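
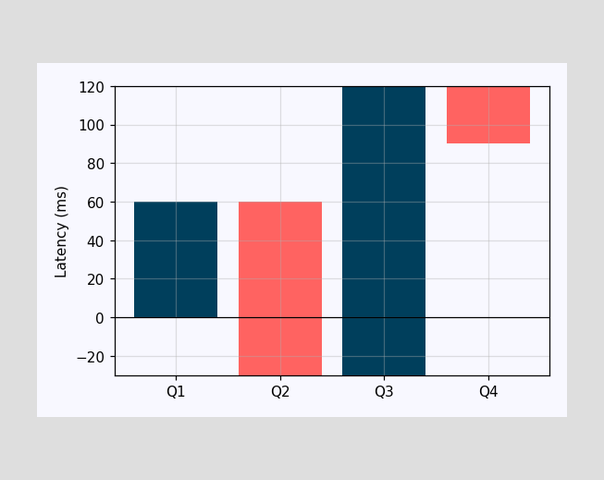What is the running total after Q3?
120ms

After Q3 the running total reaches 120ms.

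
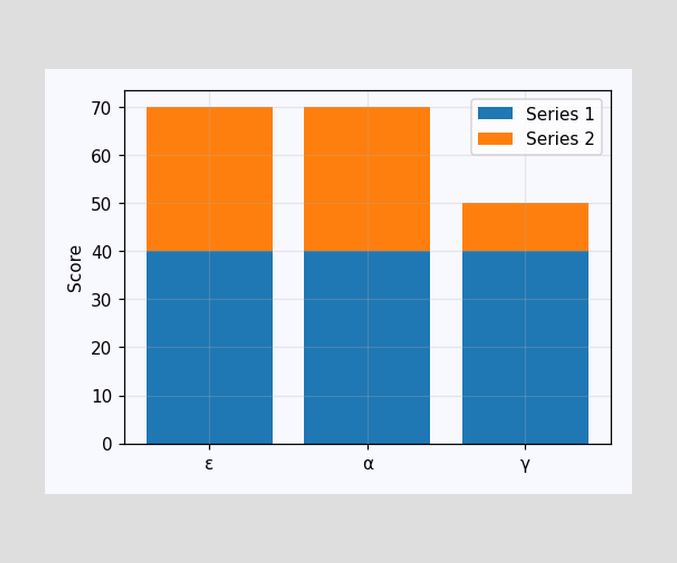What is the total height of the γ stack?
The γ stack's top reaches 50 on the y-axis.

50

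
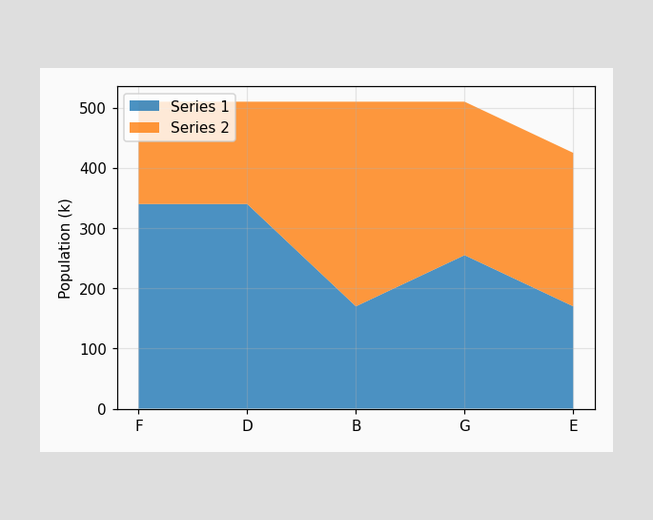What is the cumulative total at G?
The stacked total at G reaches 510k.

510k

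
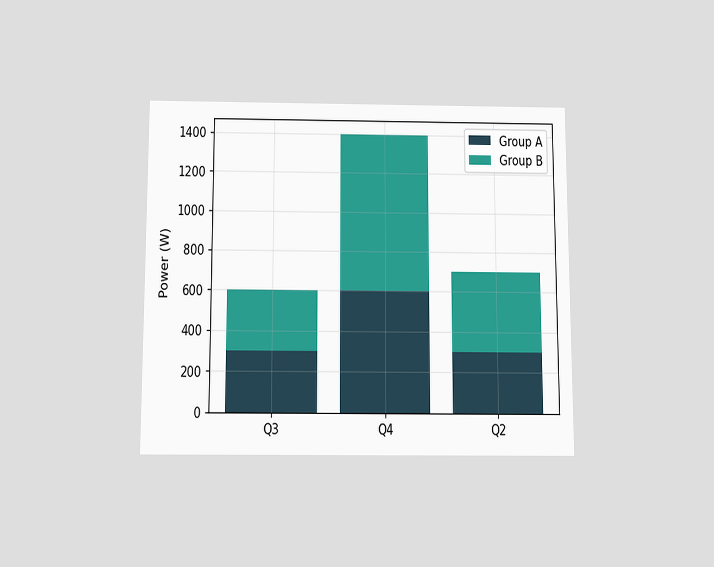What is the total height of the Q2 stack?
The chart is viewed slightly from below. The Q2 stack's top reaches 700W on the y-axis.

700W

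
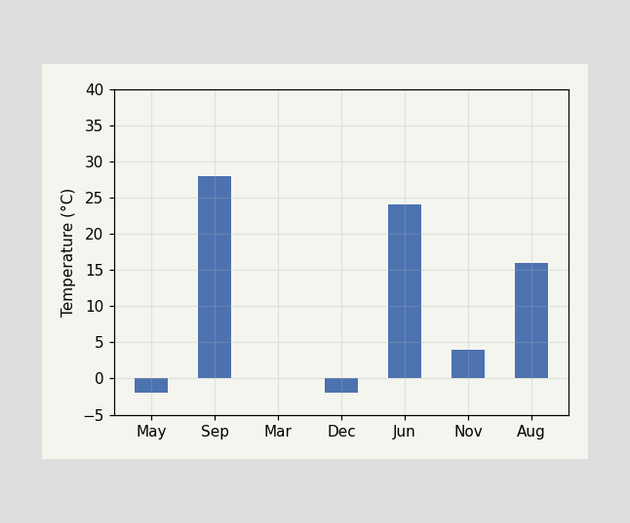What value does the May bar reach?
Reading along the chart's y-axis, the May bar reaches -2°C.

-2°C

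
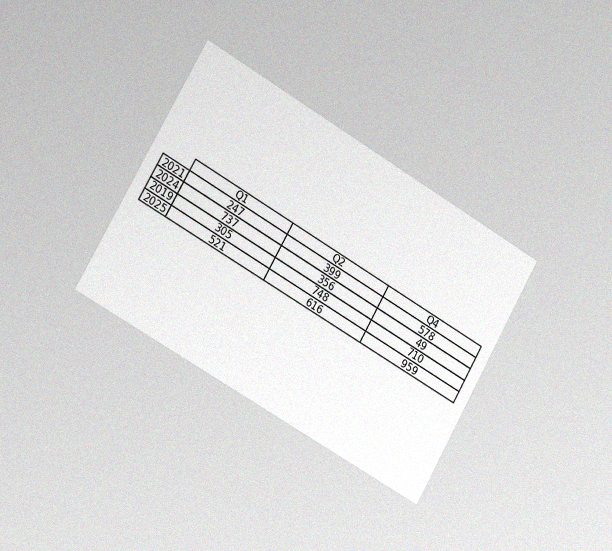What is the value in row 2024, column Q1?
The chart is tilted about 30° clockwise and viewed slightly from the left, with some photo noise. The (2024, Q1) cell reads 737.

737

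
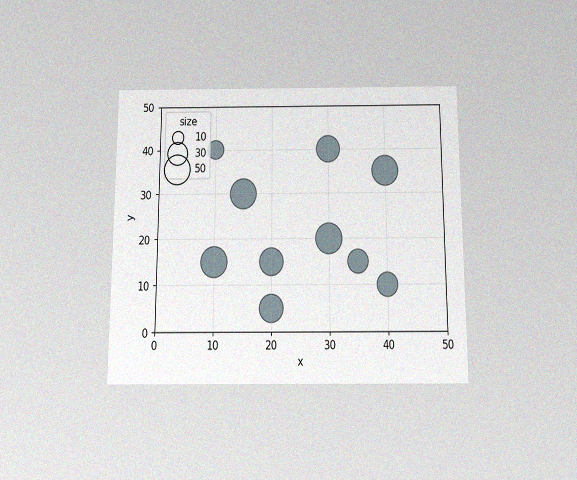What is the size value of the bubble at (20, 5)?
The chart is viewed slightly from below, with some photo noise. Matching the bubble at (20, 5) against the size legend gives 40.

40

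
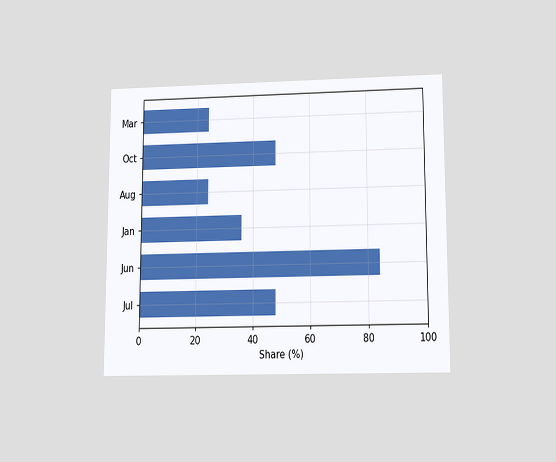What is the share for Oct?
The chart is viewed slightly from below. Reading along the chart's x-axis, the Oct bar reaches 48%.

48%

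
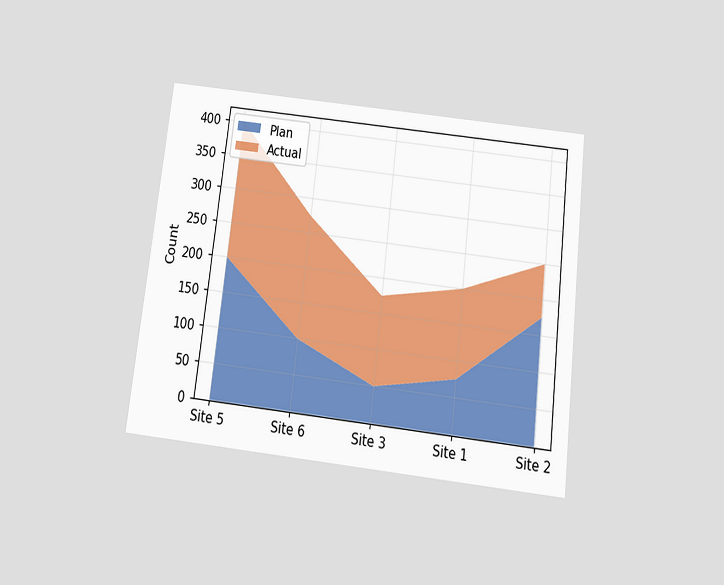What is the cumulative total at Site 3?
175

The chart is tilted about 7° clockwise and viewed slightly from below. The stacked total at Site 3 reaches 175.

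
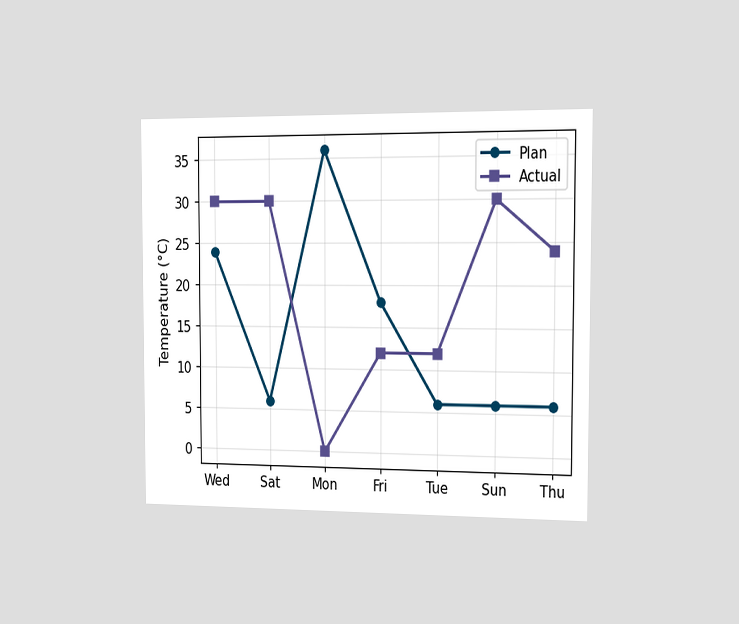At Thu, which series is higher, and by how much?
Actual, by 18°C

The chart is viewed slightly from the right. At Thu, Actual sits above the other line by 18°C.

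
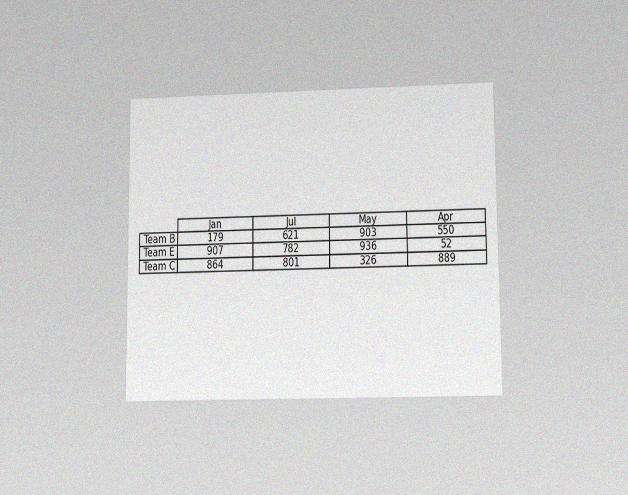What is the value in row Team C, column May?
The chart is viewed at a slight angle, with some photo noise. The (Team C, May) cell reads 326.

326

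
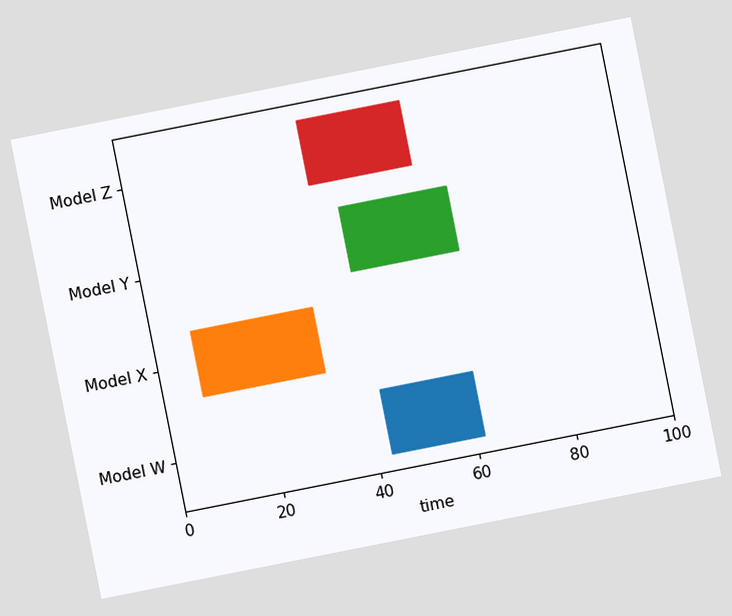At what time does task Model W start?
43

The chart is tilted about 11° counter-clockwise. The Model W bar begins at t=43.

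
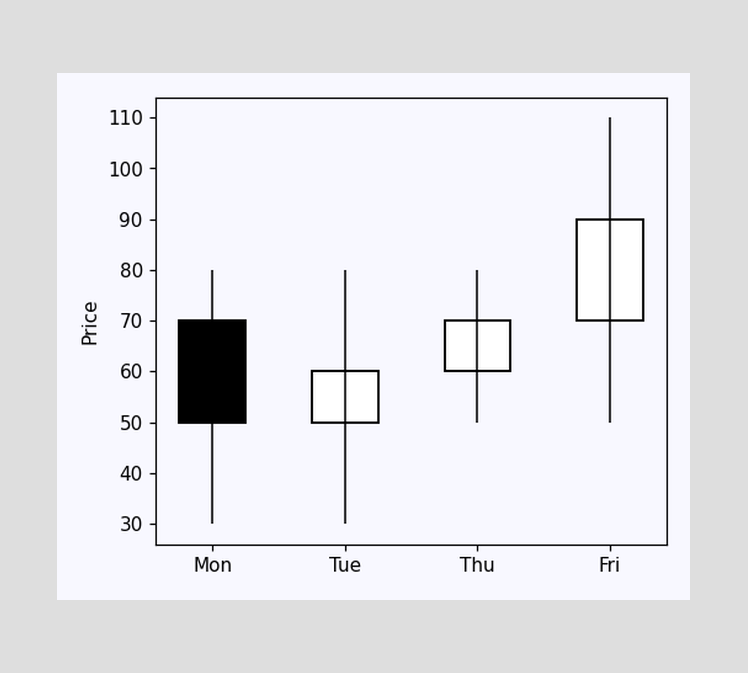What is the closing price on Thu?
70

The Thu candle closes at 70.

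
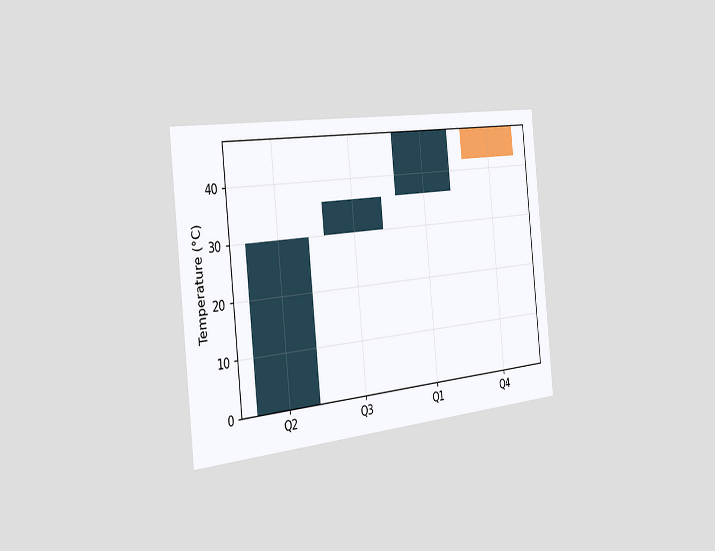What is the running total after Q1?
48°C

The chart is tilted about 6° counter-clockwise and viewed slightly from the left. After Q1 the running total reaches 48°C.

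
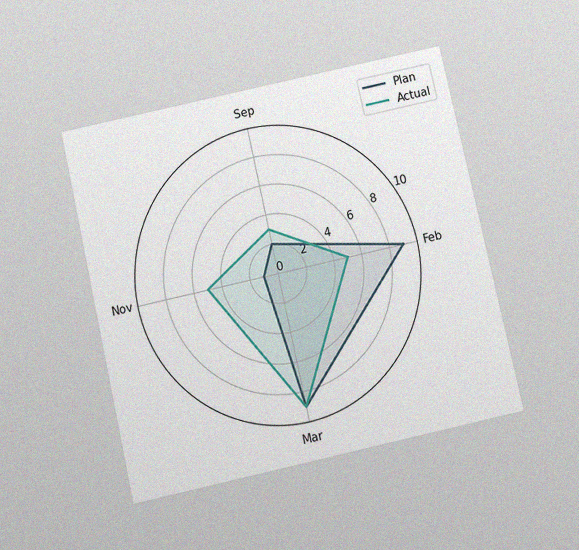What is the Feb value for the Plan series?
The chart is tilted about 13° counter-clockwise and viewed slightly from below, with some photo noise. On the Feb axis, Plan reaches 9.

9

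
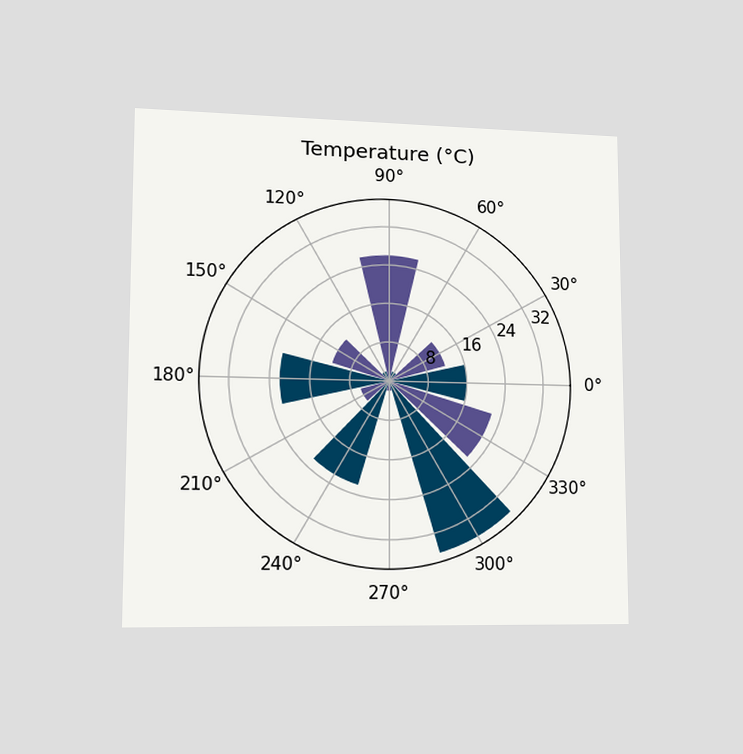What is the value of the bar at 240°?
The chart is viewed slightly from the left. The bar at 240° reaches 22°C on the radial axis.

22°C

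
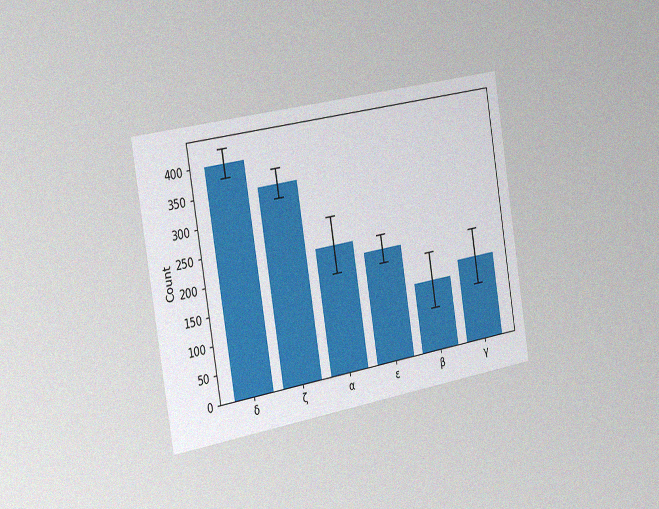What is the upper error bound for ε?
225

The chart is tilted about 9° counter-clockwise and viewed slightly from the left, with some photo noise. The ε bar's upper whisker reaches 225.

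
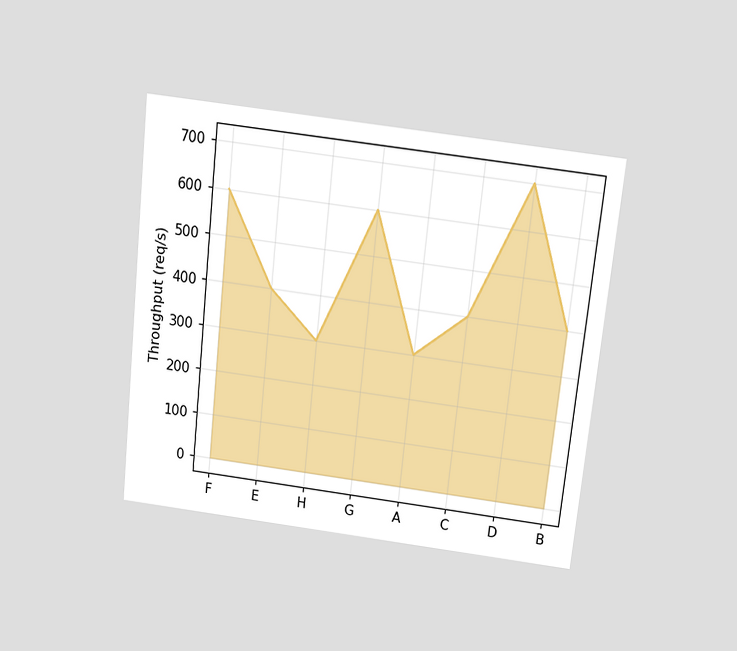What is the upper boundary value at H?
300req/s

The chart is tilted about 6° clockwise and viewed slightly from above. At H the upper boundary is at 300req/s.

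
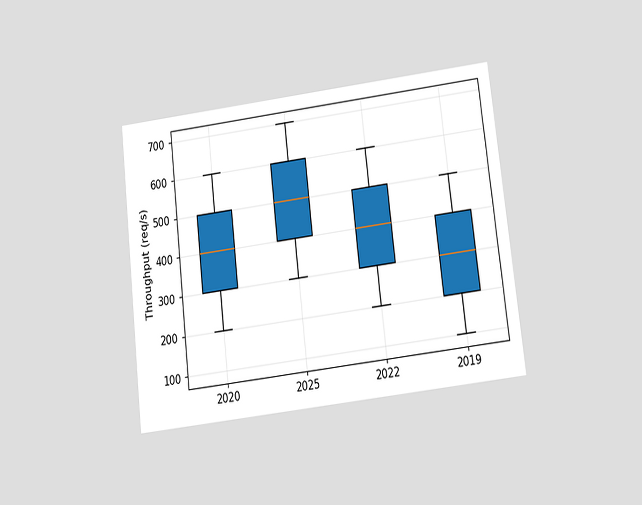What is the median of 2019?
300req/s

The chart is tilted about 7° counter-clockwise and viewed slightly from below. The median line in the 2019 box sits at 300req/s.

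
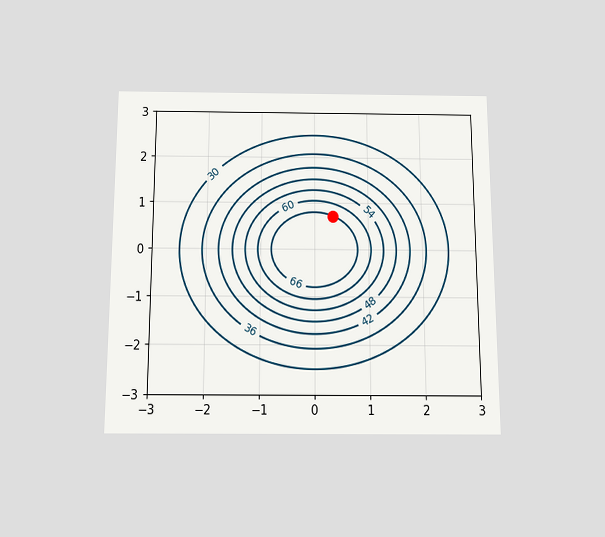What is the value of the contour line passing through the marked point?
66

The chart is viewed slightly from below. The marked point sits on the contour labelled 66.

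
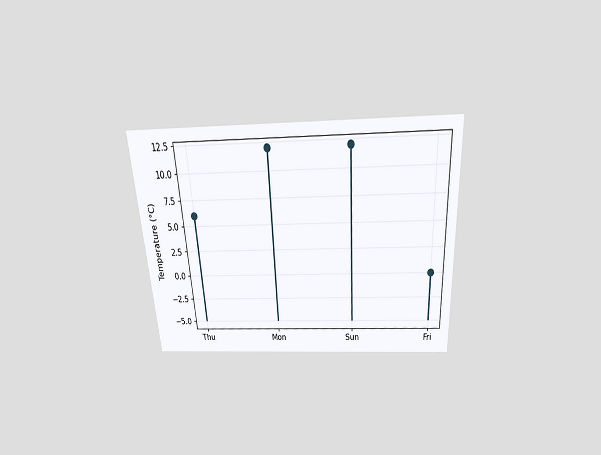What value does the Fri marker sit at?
0°C

The chart is tilted about 3° counter-clockwise and viewed slightly from above. The Fri marker sits at 0°C.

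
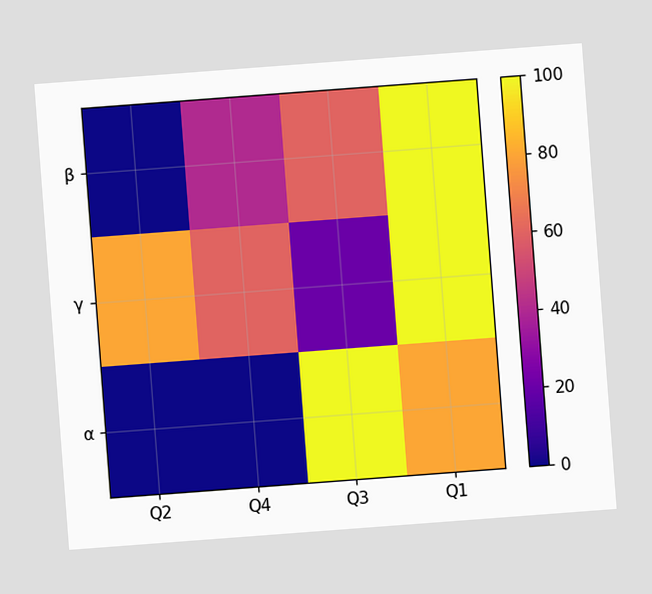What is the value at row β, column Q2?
The chart is tilted about 4° counter-clockwise. Matching cell (β, Q2) against the colorbar gives 0.

0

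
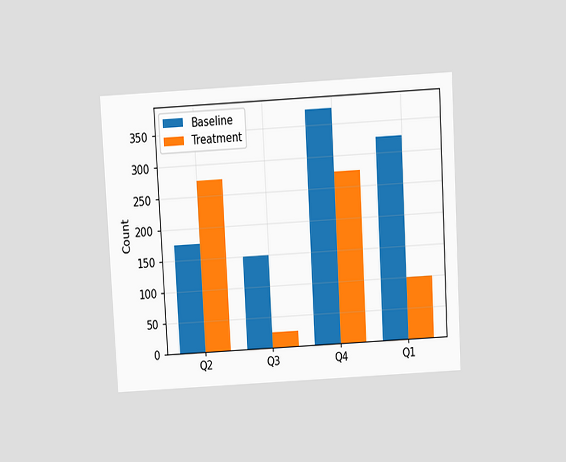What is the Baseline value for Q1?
The chart is tilted about 3° counter-clockwise and viewed slightly from above. The Baseline bar at Q1 reaches 325 on the y-axis.

325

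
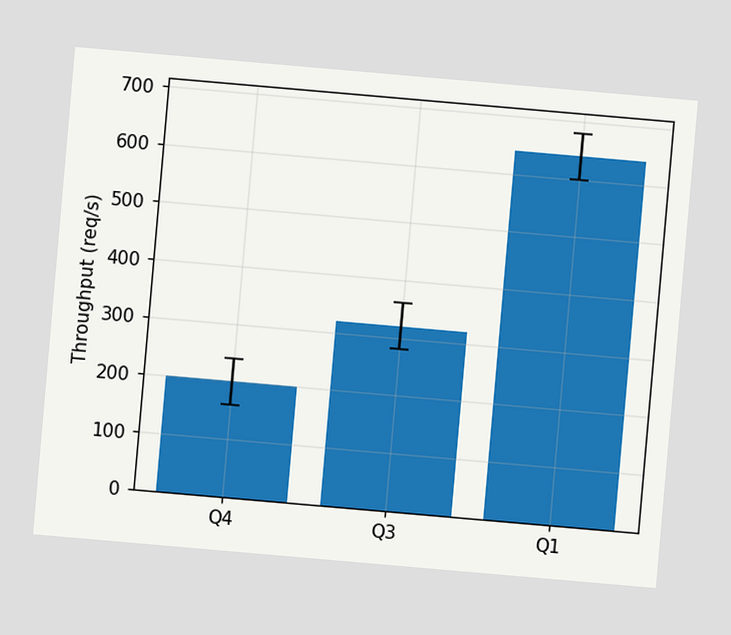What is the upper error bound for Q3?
360req/s

The chart is tilted about 5° clockwise. The Q3 bar's upper whisker reaches 360req/s.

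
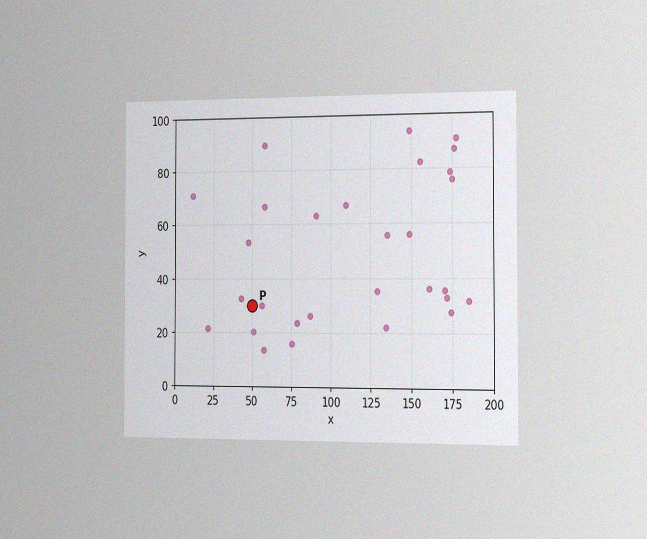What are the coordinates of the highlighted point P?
The chart is viewed slightly from the right, with some photo noise. Following the gridlines from P to each axis, P sits at (50, 30).

(50, 30)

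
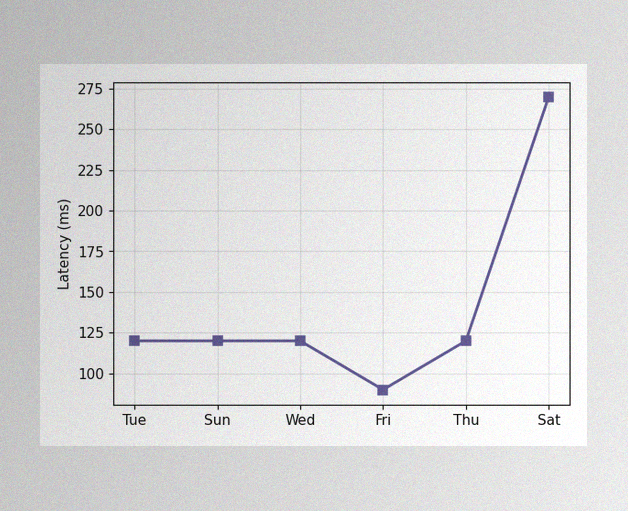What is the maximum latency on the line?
270ms

The image has some photo noise and uneven lighting. The highest point is at Sat, and reading across to the y-axis gives 270ms.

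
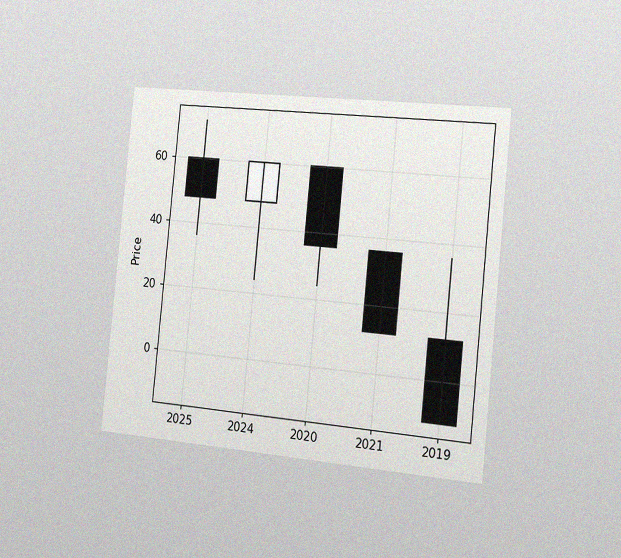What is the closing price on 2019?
The chart is tilted about 6° clockwise and viewed slightly from the right, with some photo noise. The 2019 candle closes at -12.

-12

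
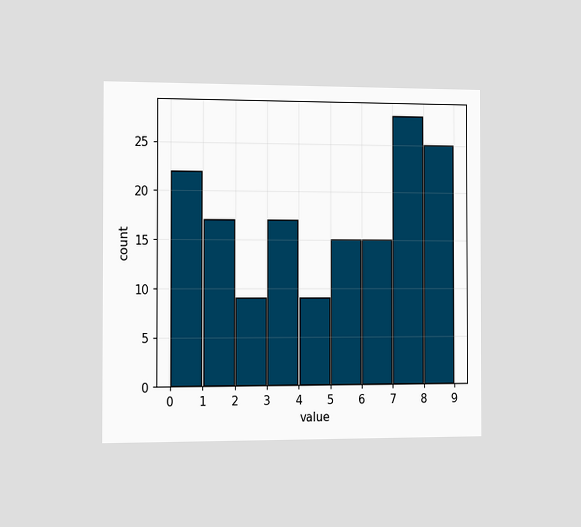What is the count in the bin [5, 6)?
The chart is viewed slightly from the left. The [5, 6) bin has height 15.

15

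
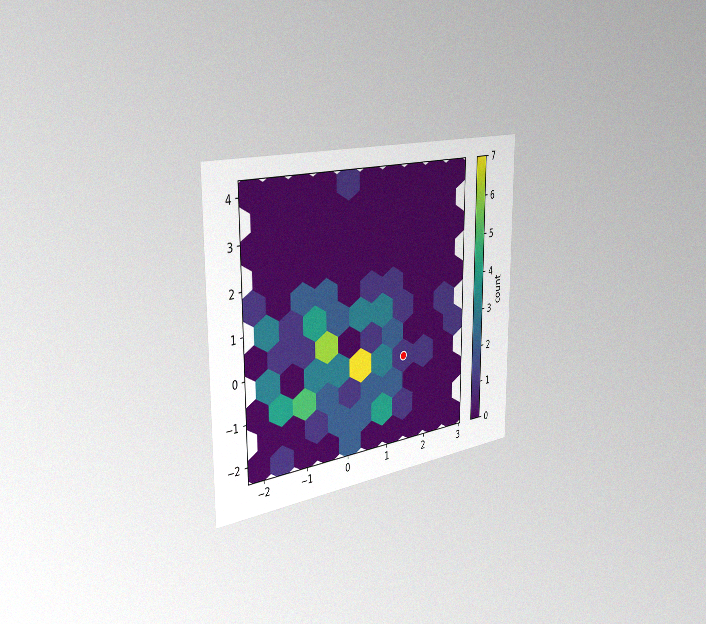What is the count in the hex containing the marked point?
The chart is viewed slightly from the left, with some photo noise. The marked hex reads 1 on the colorbar.

1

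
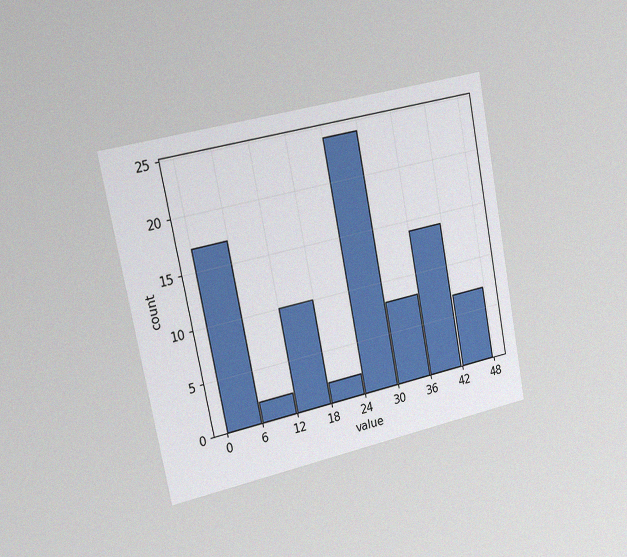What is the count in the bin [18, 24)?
The chart is tilted about 11° counter-clockwise and viewed slightly from the left, with some photo noise. The [18, 24) bin has height 2.

2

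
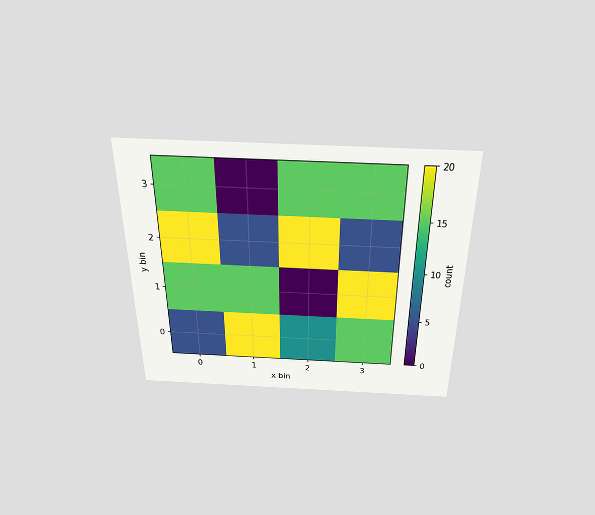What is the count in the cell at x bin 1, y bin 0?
The chart is viewed slightly from above. Matching the cell (1, 0) against the colorbar gives 20.

20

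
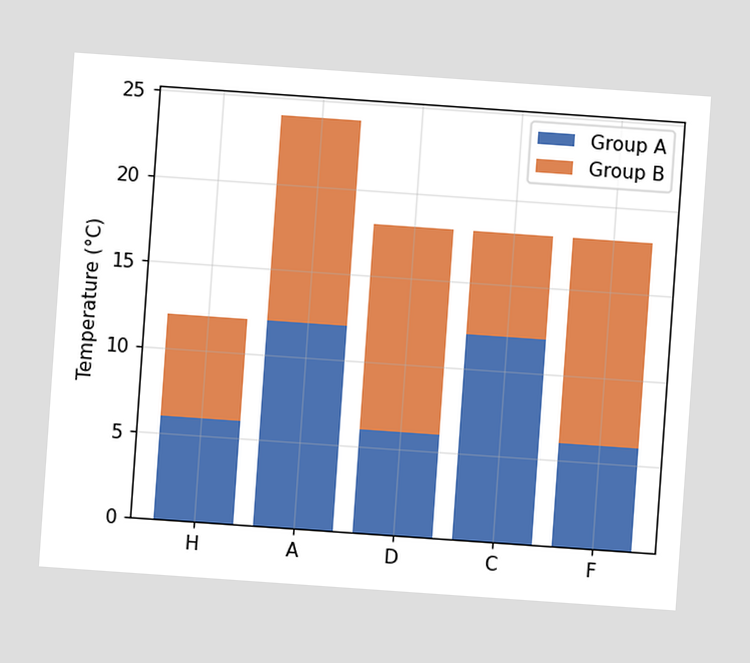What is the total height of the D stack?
18°C

The chart is tilted about 4° clockwise. The D stack's top reaches 18°C on the y-axis.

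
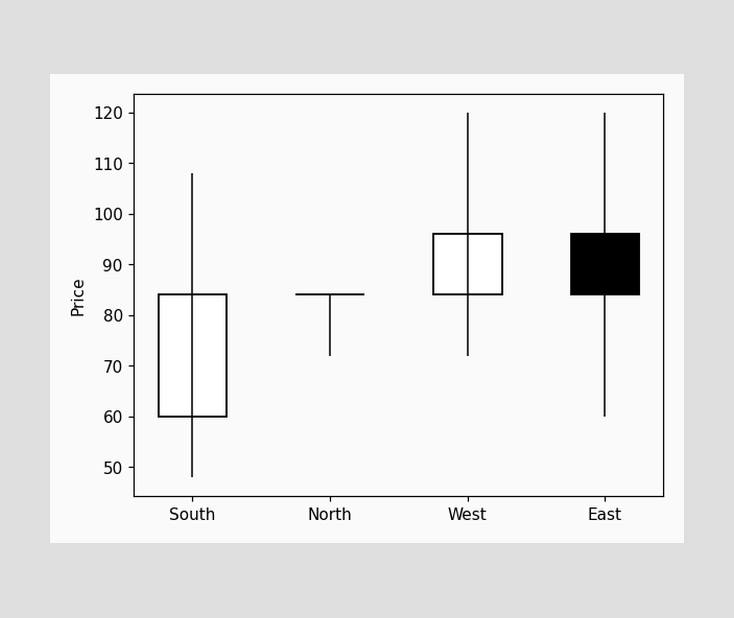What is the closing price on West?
The West candle closes at 96.

96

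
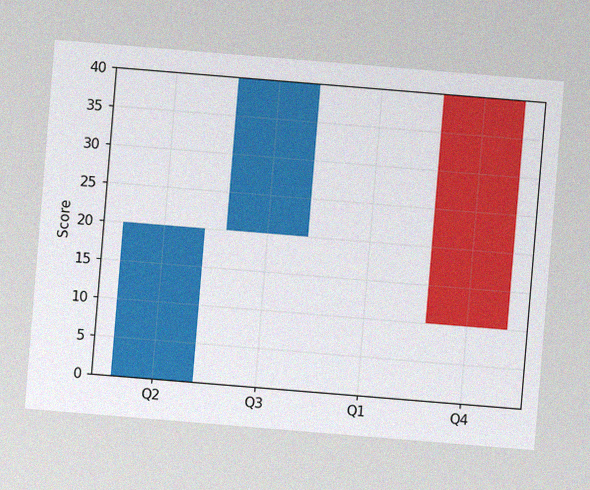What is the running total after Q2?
The chart is tilted about 5° clockwise, with some photo noise. After Q2 the running total reaches 20.

20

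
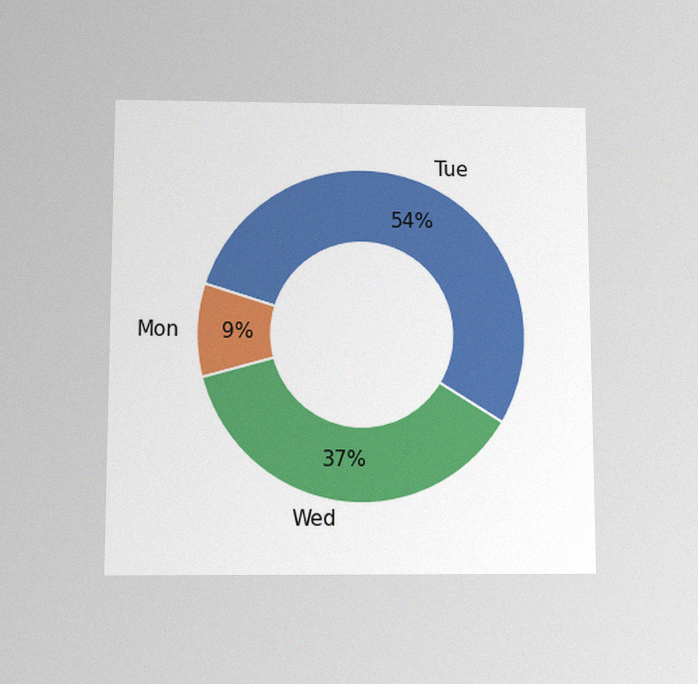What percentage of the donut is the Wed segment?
The chart is viewed slightly from below, with some photo noise. The Wed segment takes up 37% of the ring.

37%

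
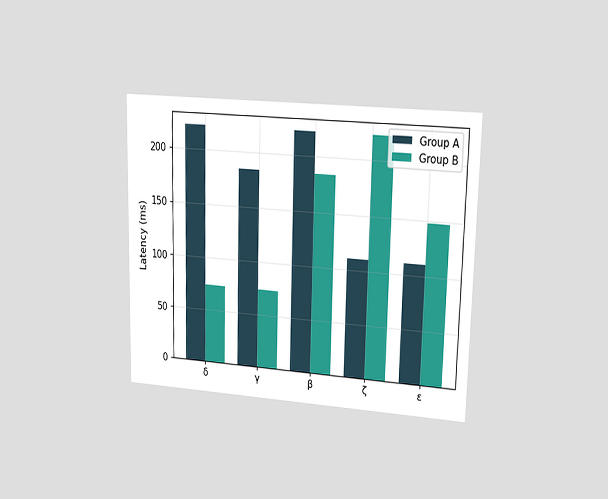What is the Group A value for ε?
The chart is viewed at a slight angle. The Group A bar at ε reaches 111ms on the y-axis.

111ms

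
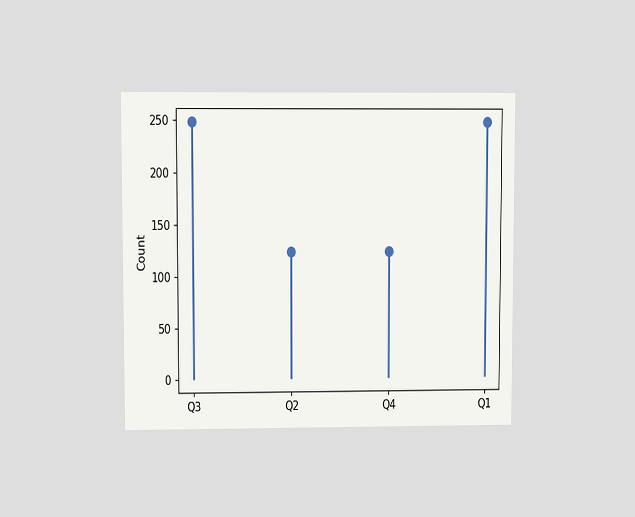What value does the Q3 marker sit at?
248

The chart is viewed at a slight angle. The Q3 marker sits at 248.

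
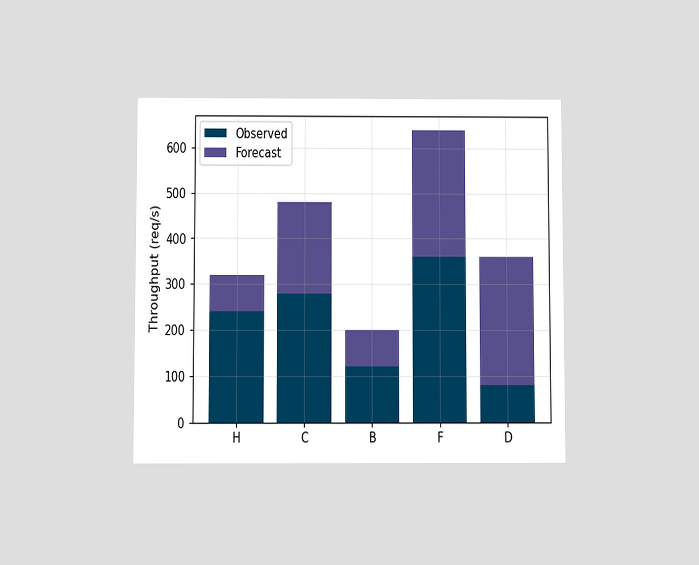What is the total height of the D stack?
360req/s

The chart is viewed slightly from below. The D stack's top reaches 360req/s on the y-axis.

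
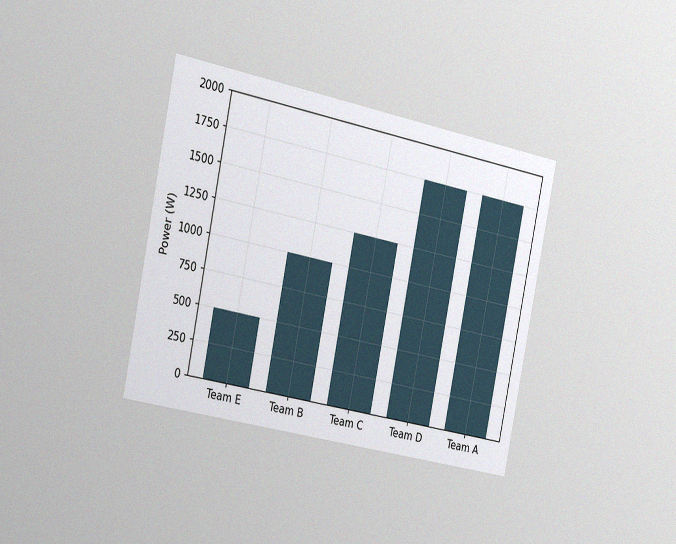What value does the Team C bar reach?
1250W

The chart is tilted about 11° clockwise and viewed slightly from the left, with some photo noise. Reading along the chart's y-axis, the Team C bar reaches 1250W.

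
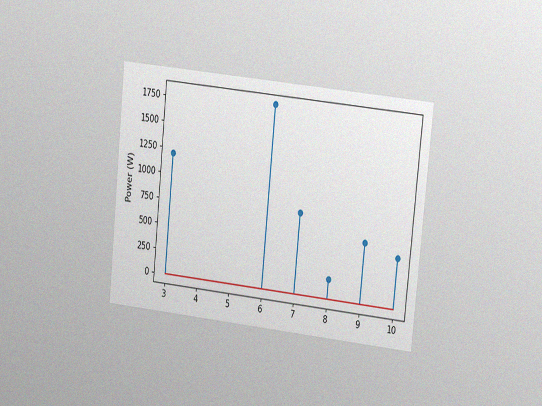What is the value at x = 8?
200W

The chart is tilted about 6° clockwise and viewed at a slight angle, with some photo noise. The stem at x=8 reaches 200W.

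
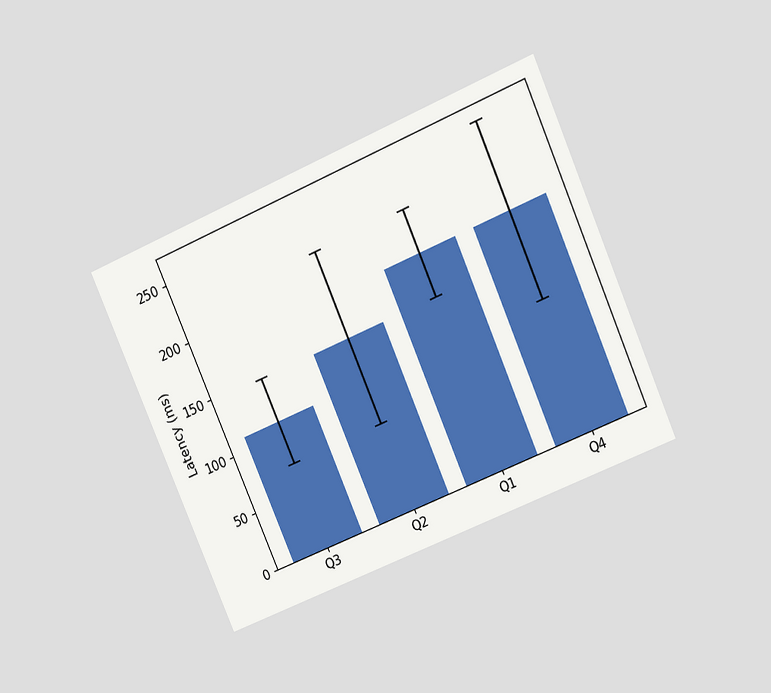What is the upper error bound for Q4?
The chart is tilted about 23° counter-clockwise and viewed at a slight angle. The Q4 bar's upper whisker reaches 259ms.

259ms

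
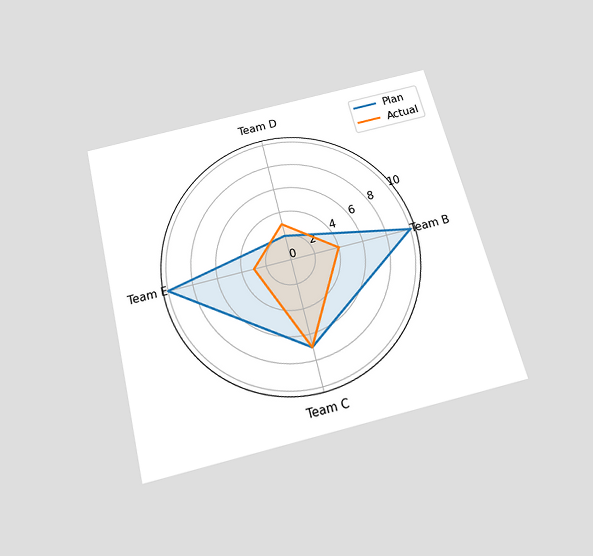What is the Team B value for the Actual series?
4

The chart is tilted about 14° counter-clockwise and viewed slightly from below. On the Team B axis, Actual reaches 4.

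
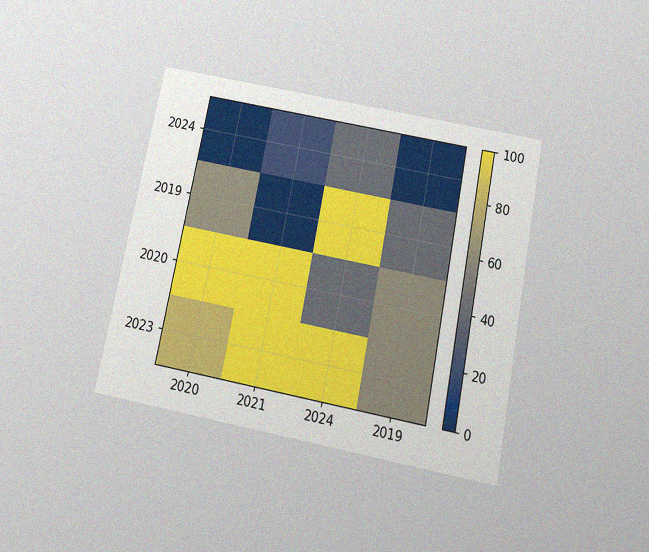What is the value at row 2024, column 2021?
20

The chart is tilted about 11° clockwise and viewed slightly from below, with some photo noise. Matching cell (2024, 2021) against the colorbar gives 20.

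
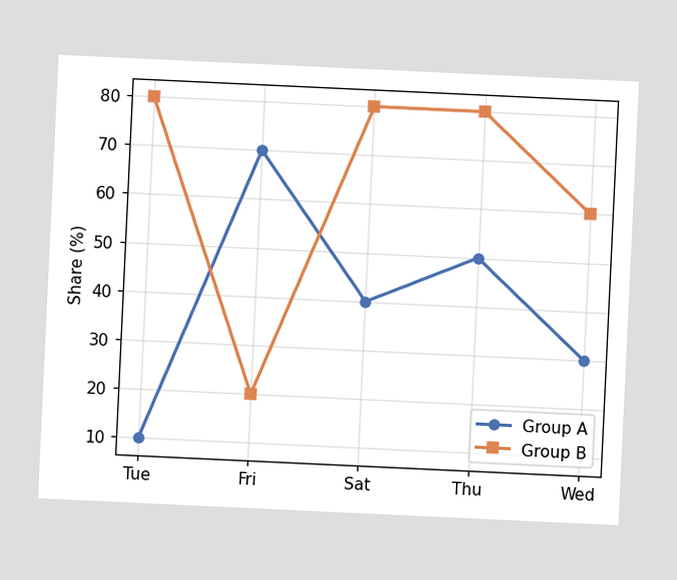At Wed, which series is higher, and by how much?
The chart is tilted about 3° clockwise. At Wed, Group B sits above the other line by 30%.

Group B, by 30%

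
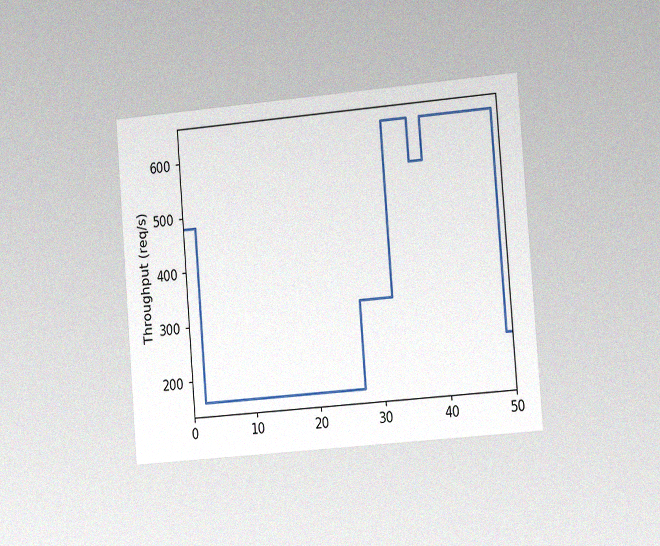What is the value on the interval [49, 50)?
240req/s

The chart is tilted about 5° counter-clockwise and viewed slightly from the right, with some photo noise. On [49, 50) the step sits at 240req/s.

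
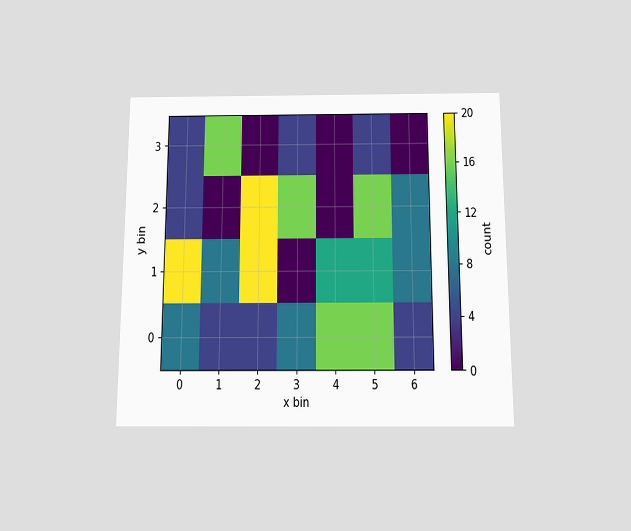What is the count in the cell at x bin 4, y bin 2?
0

The chart is viewed slightly from below. Matching the cell (4, 2) against the colorbar gives 0.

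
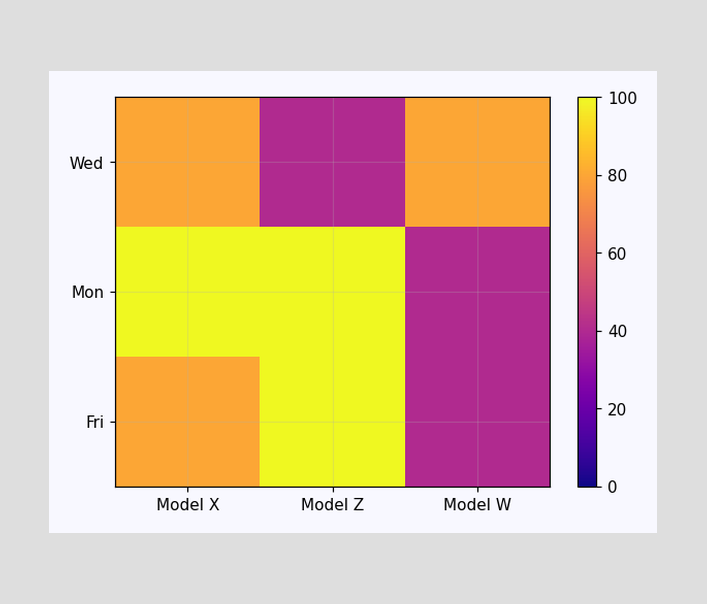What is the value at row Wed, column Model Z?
40

Matching cell (Wed, Model Z) against the colorbar gives 40.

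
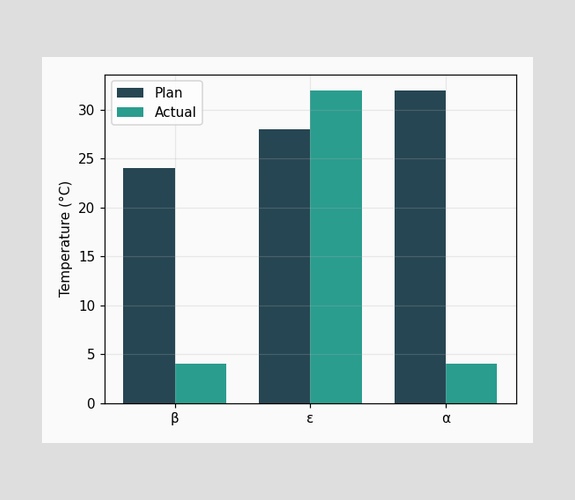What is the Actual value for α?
The Actual bar at α reaches 4°C on the y-axis.

4°C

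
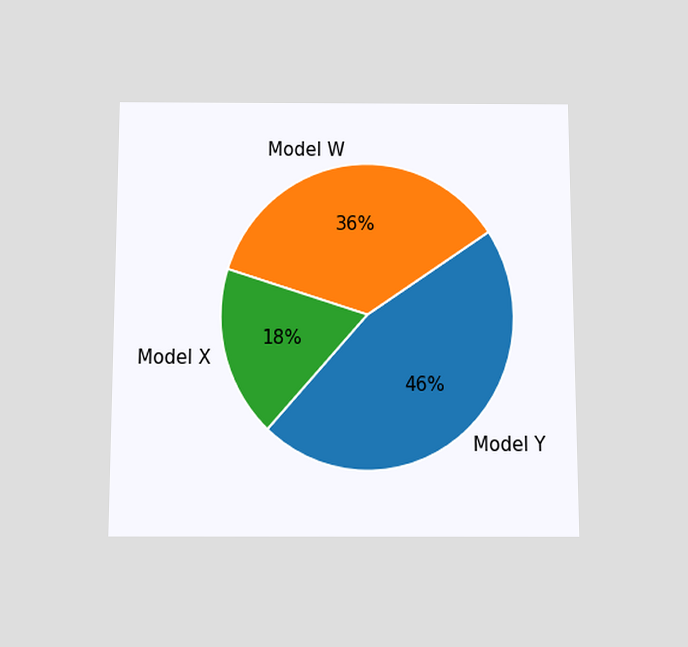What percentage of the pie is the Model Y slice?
The chart is viewed slightly from below. The Model Y slice takes up 46% of the pie.

46%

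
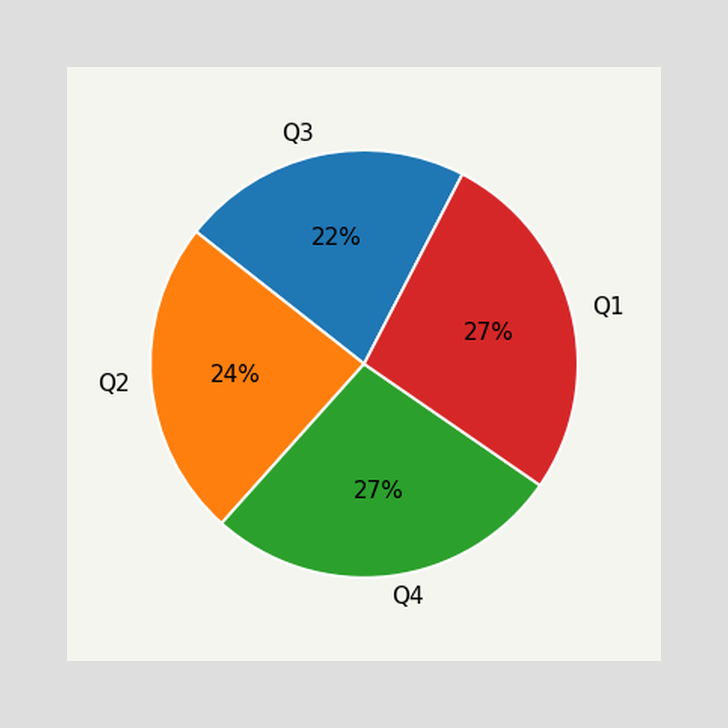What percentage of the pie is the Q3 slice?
22%

The Q3 slice takes up 22% of the pie.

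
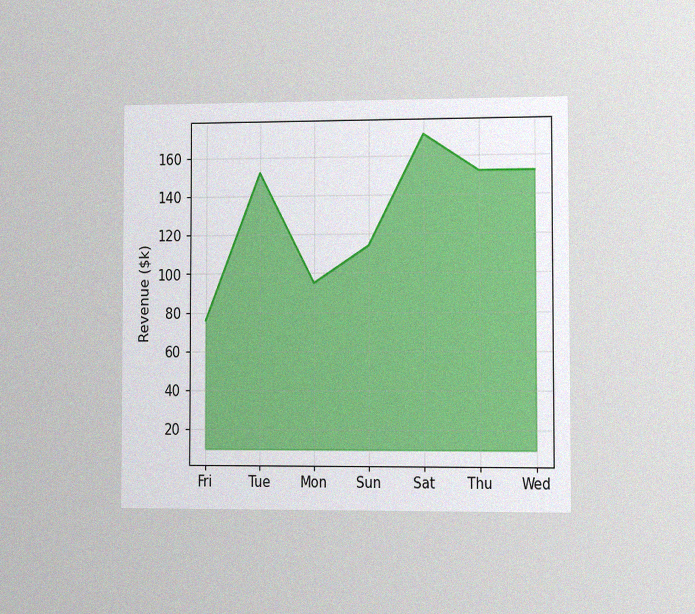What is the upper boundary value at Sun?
The chart is viewed slightly from the right, with some photo noise. At Sun the upper boundary is at $114k.

$114k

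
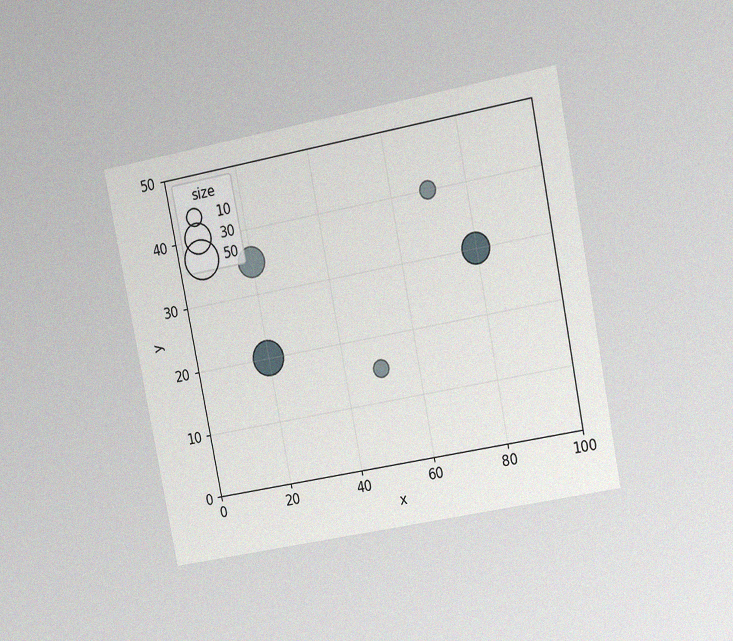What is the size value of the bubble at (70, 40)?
The chart is tilted about 11° counter-clockwise and viewed at a slight angle, with some photo noise. Matching the bubble at (70, 40) against the size legend gives 10.

10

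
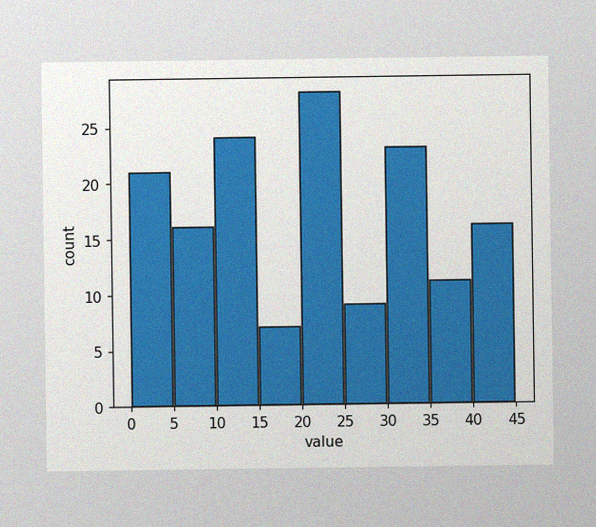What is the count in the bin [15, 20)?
7

The image has some photo noise and uneven lighting. The [15, 20) bin has height 7.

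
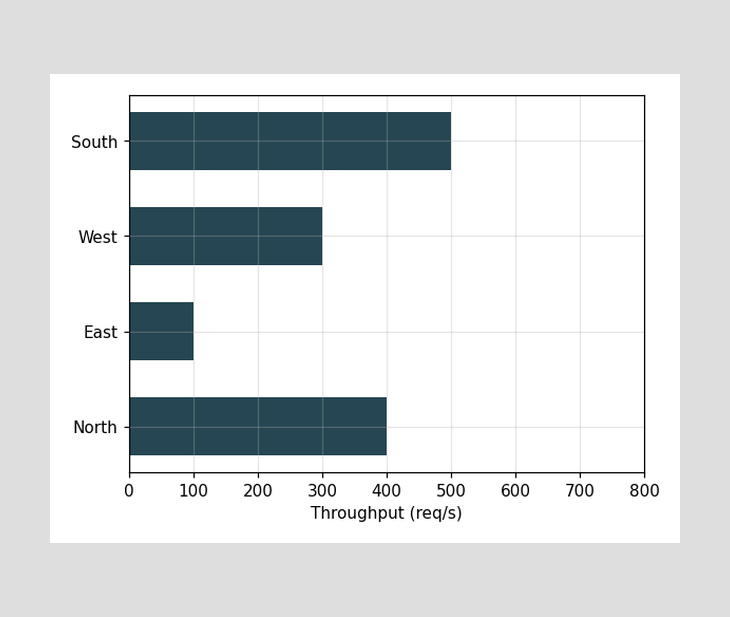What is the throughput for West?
Reading along the chart's x-axis, the West bar reaches 300req/s.

300req/s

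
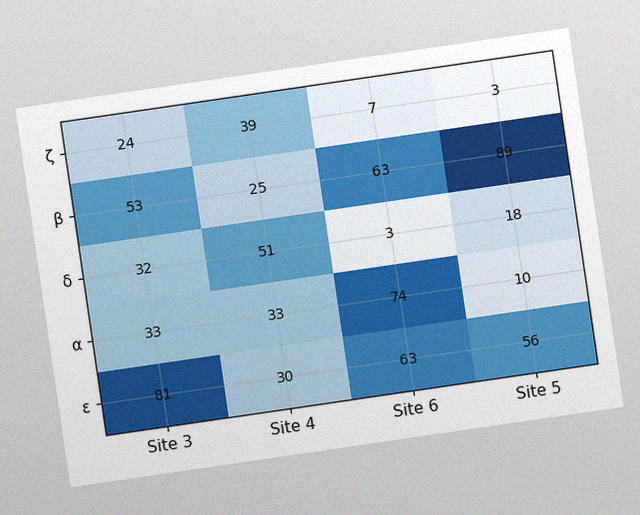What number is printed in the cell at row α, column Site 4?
33

The chart is tilted about 8° counter-clockwise, with some photo noise. The (α, Site 4) cell reads 33.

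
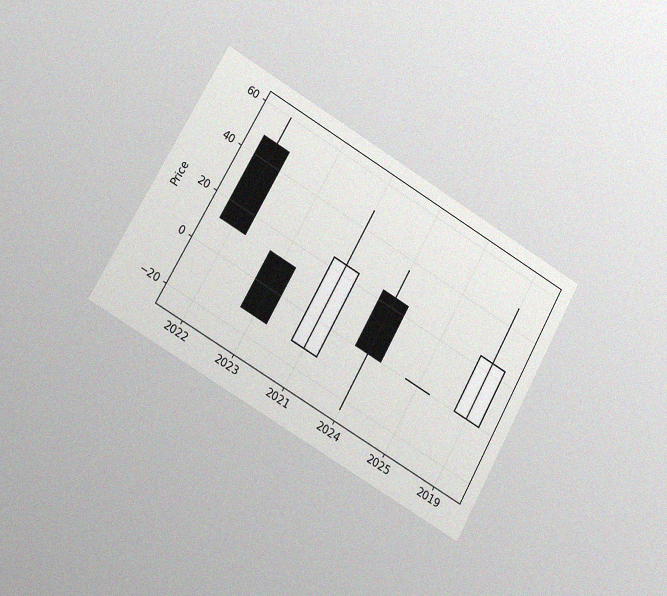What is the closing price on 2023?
-12

The chart is tilted about 30° clockwise and viewed slightly from the left, with some photo noise. The 2023 candle closes at -12.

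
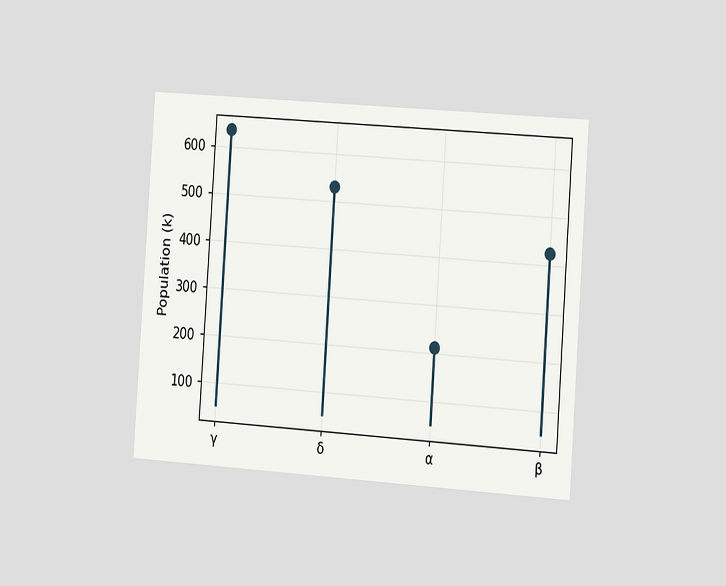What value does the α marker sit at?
The chart is tilted about 4° clockwise and viewed slightly from the right. The α marker sits at 212k.

212k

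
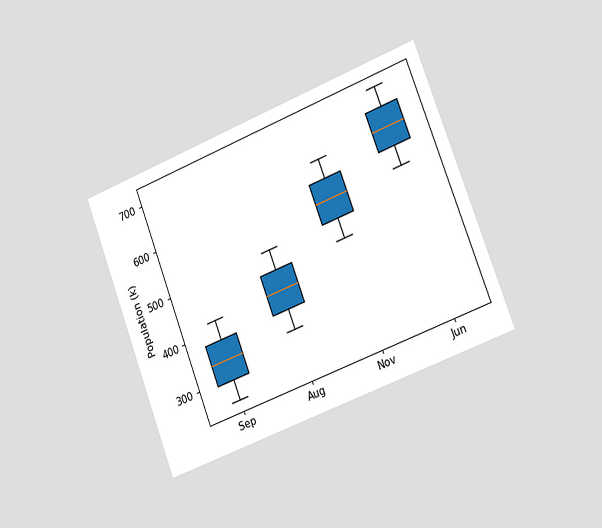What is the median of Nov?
546k

The chart is tilted about 21° counter-clockwise and viewed slightly from the right. The median line in the Nov box sits at 546k.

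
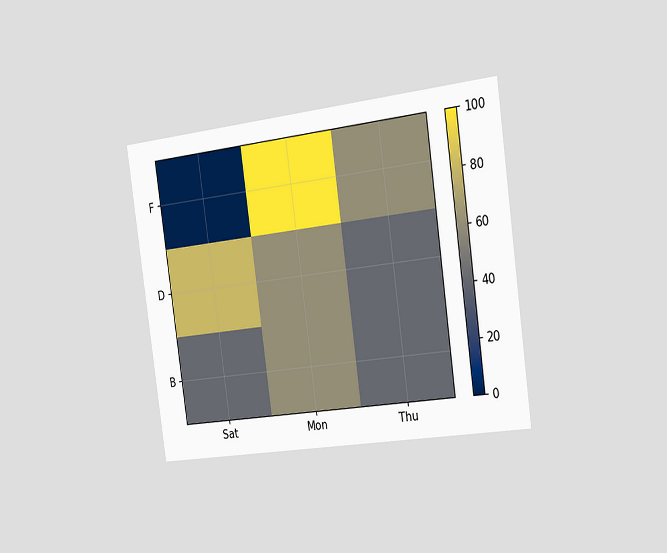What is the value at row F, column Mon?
The chart is tilted about 8° counter-clockwise and viewed slightly from the right. Matching cell (F, Mon) against the colorbar gives 100.

100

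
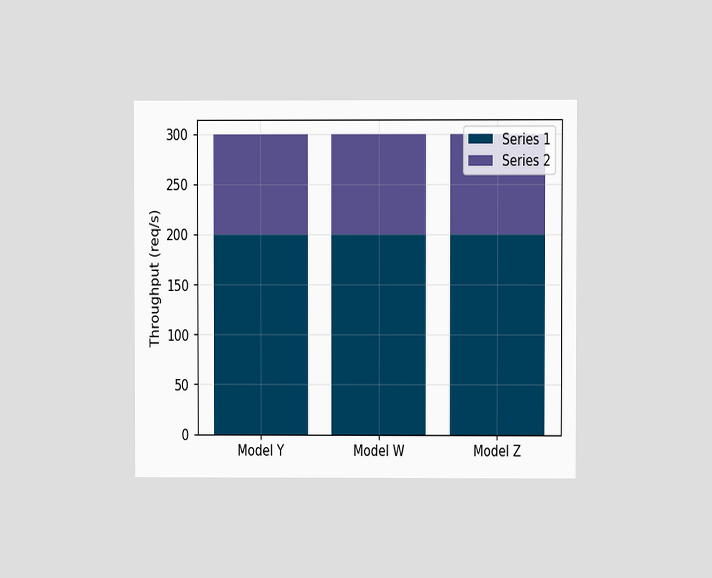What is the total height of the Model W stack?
300req/s

The chart is viewed at a slight angle. The Model W stack's top reaches 300req/s on the y-axis.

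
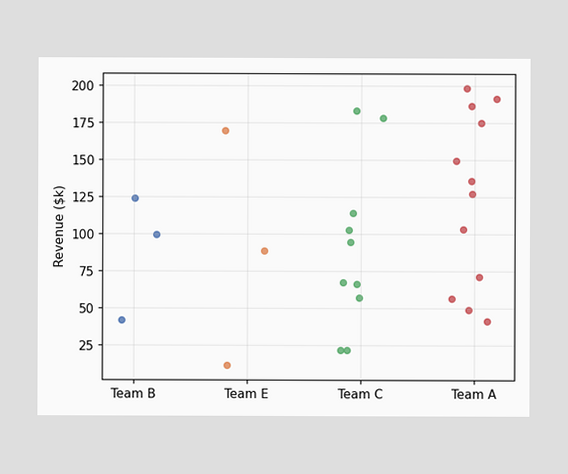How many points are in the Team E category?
3

Counting the markers in the Team E column gives 3.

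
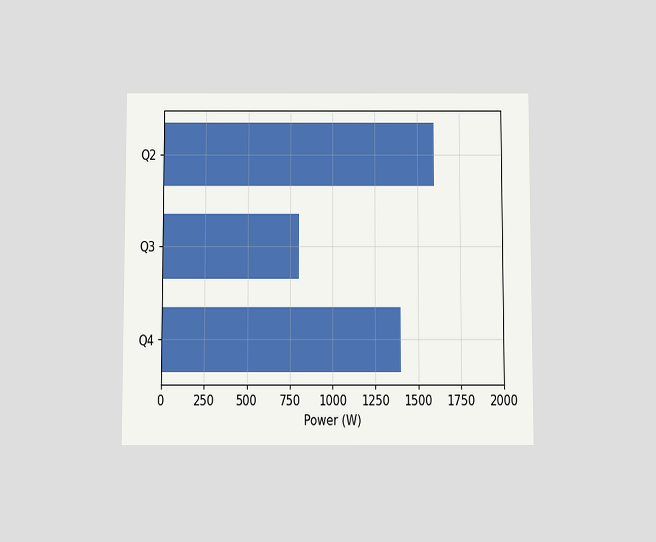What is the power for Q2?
1600W

The chart is viewed slightly from below. Reading along the chart's x-axis, the Q2 bar reaches 1600W.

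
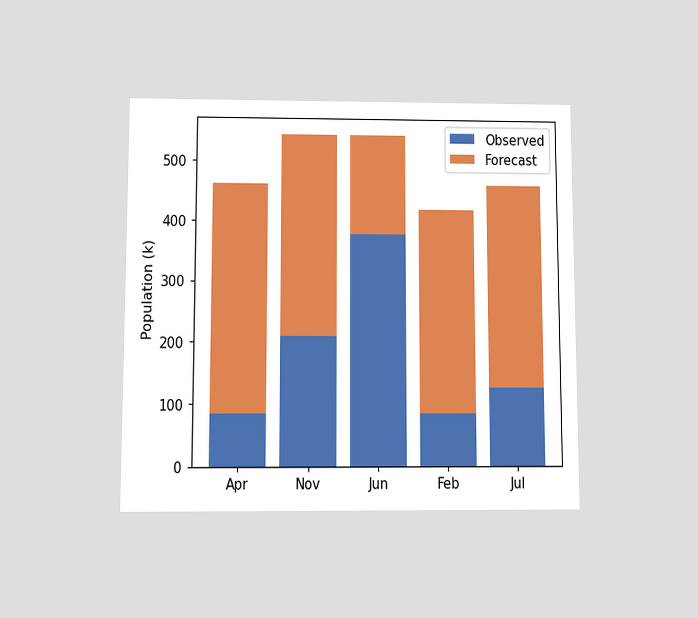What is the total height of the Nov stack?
546k

The chart is viewed at a slight angle. The Nov stack's top reaches 546k on the y-axis.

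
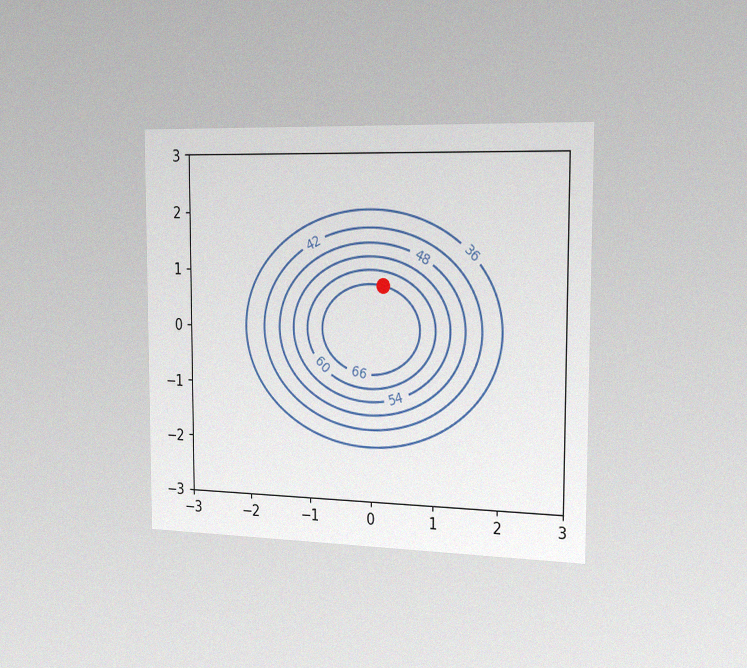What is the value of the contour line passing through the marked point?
66

The chart is viewed slightly from the right, with some photo noise. The marked point sits on the contour labelled 66.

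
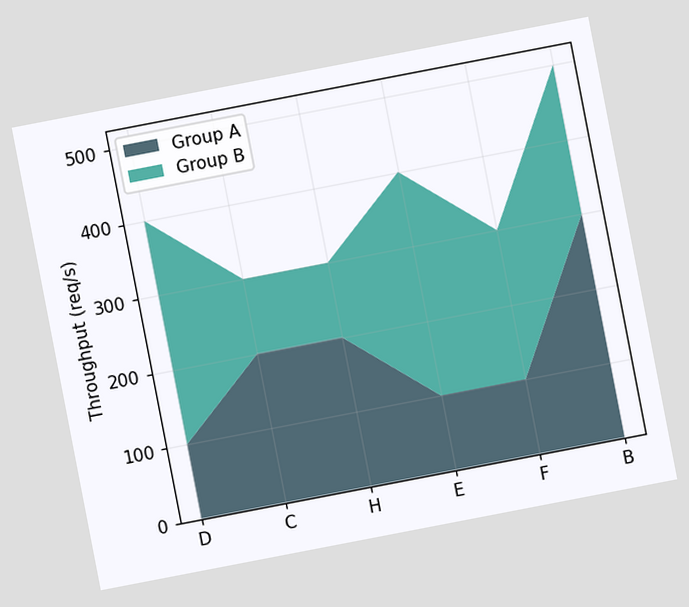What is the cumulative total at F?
300req/s

The chart is tilted about 11° counter-clockwise. The stacked total at F reaches 300req/s.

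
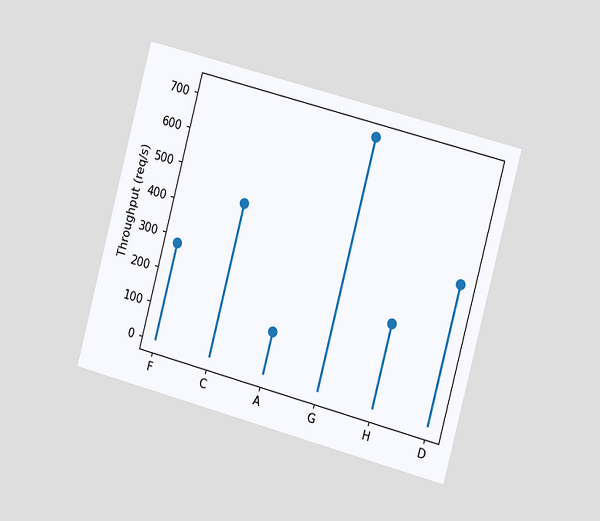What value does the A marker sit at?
120req/s

The chart is tilted about 15° clockwise and viewed slightly from the right. The A marker sits at 120req/s.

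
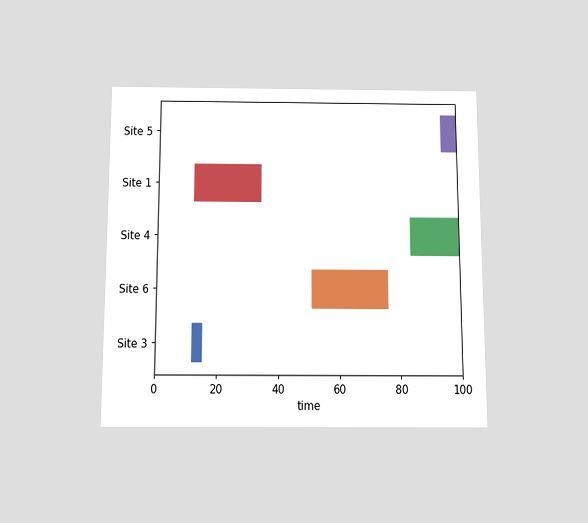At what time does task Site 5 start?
The chart is viewed slightly from below. The Site 5 bar begins at t=95.

95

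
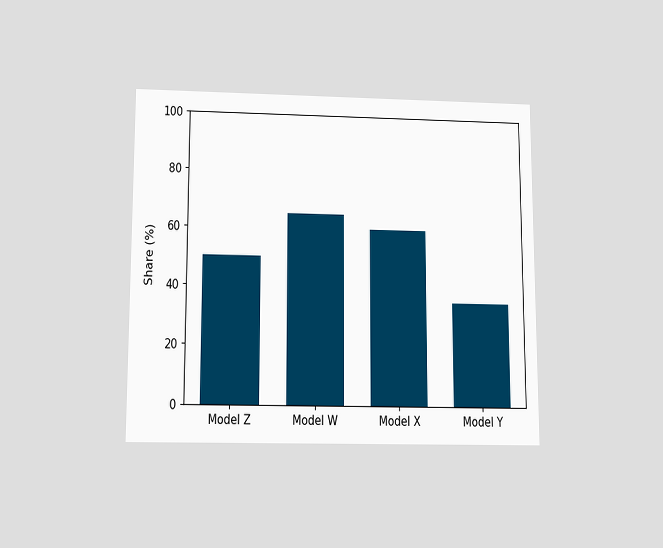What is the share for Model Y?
35%

The chart is viewed slightly from below. Reading along the chart's y-axis, the Model Y bar reaches 35%.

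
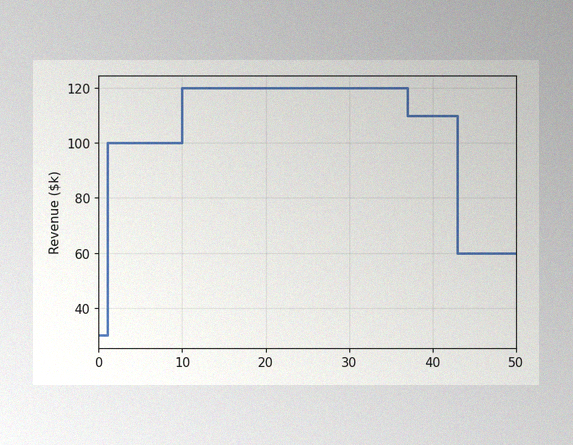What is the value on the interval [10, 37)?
The image has some photo noise and uneven lighting. On [10, 37) the step sits at $120k.

$120k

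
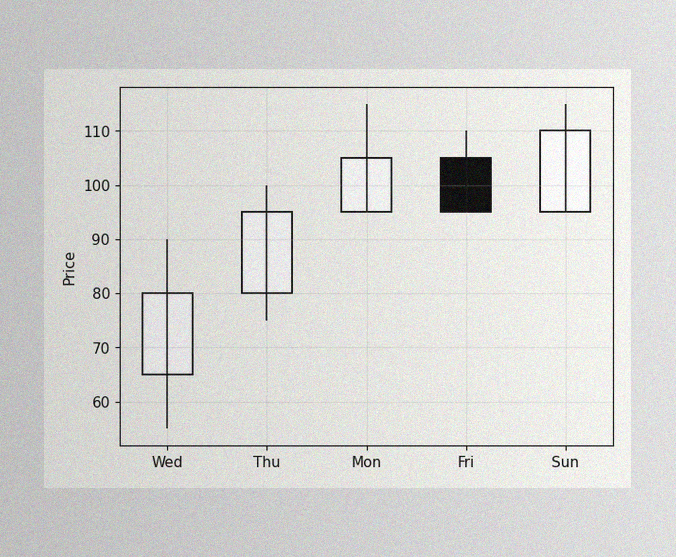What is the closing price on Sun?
The image has some photo noise and uneven lighting. The Sun candle closes at 110.

110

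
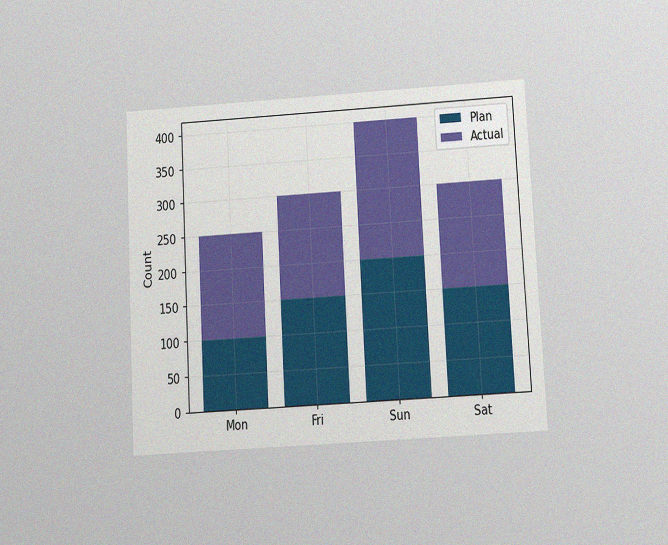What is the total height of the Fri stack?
The chart is tilted about 3° counter-clockwise and viewed at a slight angle, with some photo noise. The Fri stack's top reaches 300 on the y-axis.

300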